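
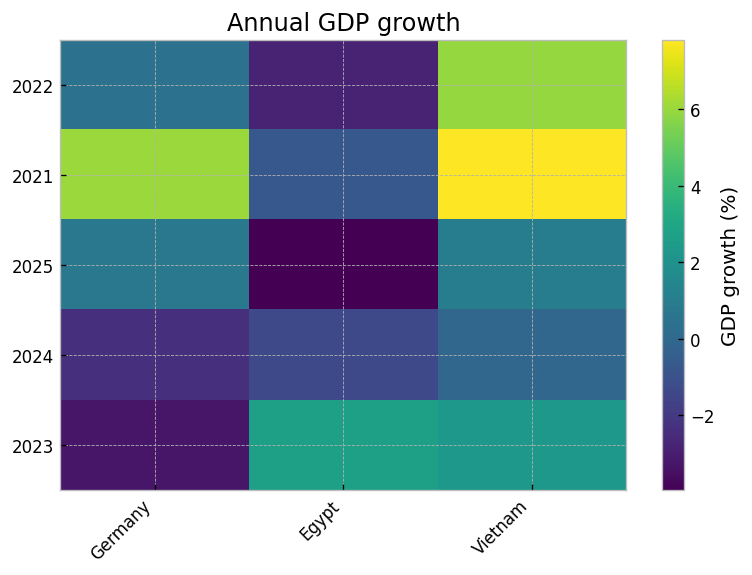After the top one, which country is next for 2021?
Germany

Top 3 for 2021: Vietnam ≈ 8, Germany ≈ 6, Egypt ≈ -1.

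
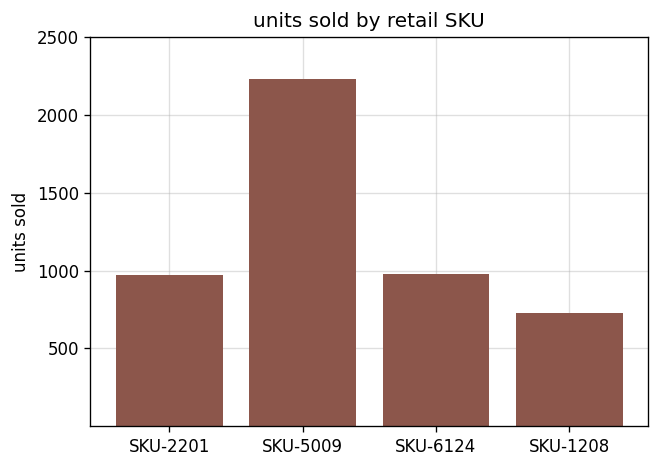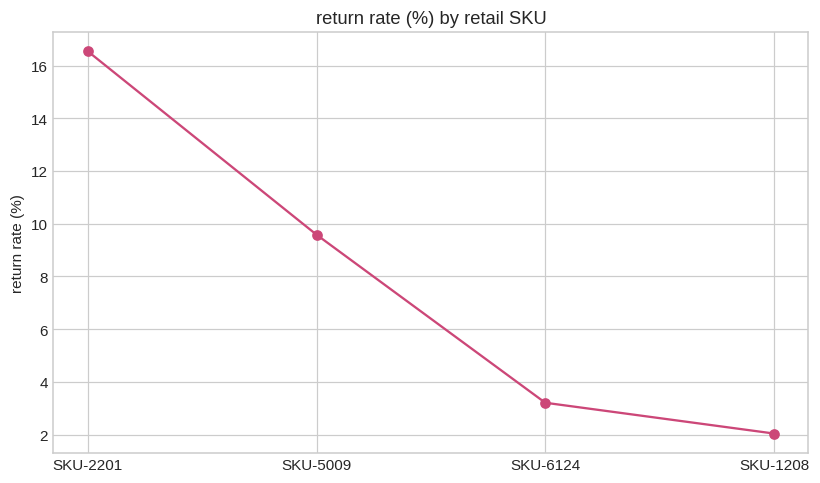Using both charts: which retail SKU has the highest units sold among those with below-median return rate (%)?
Chart 2 median return rate (%) ≈ 6; below-median retail SKUs: SKU-6124, SKU-1208. Among those, SKU-6124 has the highest units sold (≈ 1000).

SKU-6124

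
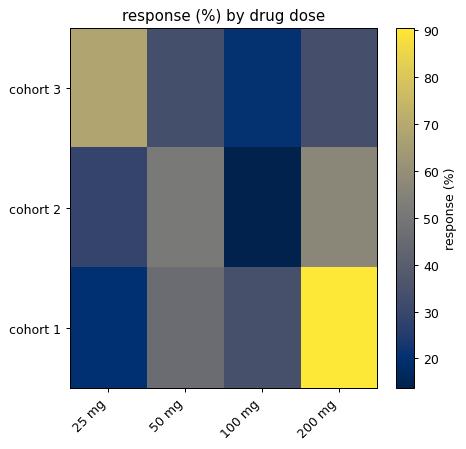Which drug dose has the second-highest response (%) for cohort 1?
Top 3 for cohort 1: 200 mg ≈ 90, 50 mg ≈ 50, 100 mg ≈ 30.

50 mg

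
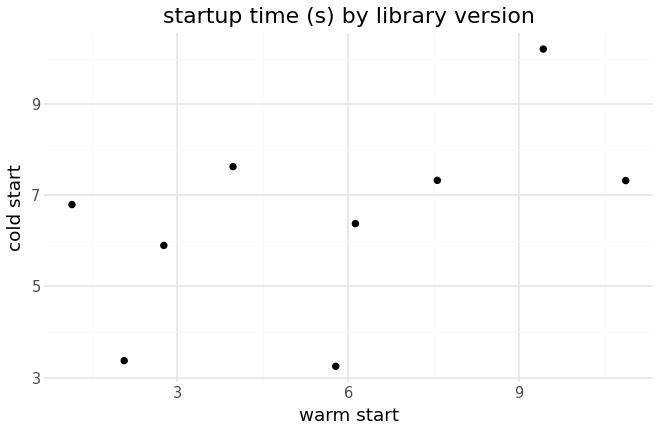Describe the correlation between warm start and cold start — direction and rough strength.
Points are positively correlated; moderate (|r| ≈ 0.5).

positive, moderate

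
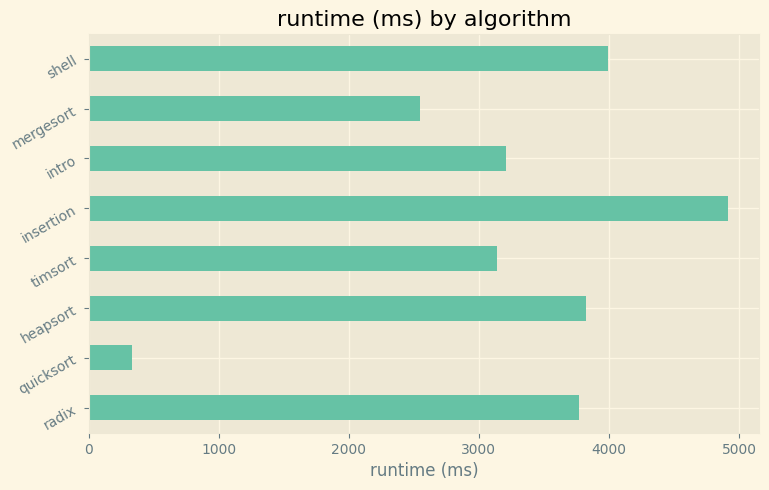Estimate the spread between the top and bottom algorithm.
Max insertion ≈ 5000, min quicksort ≈ 500; range ≈ 4500.

≈ 4500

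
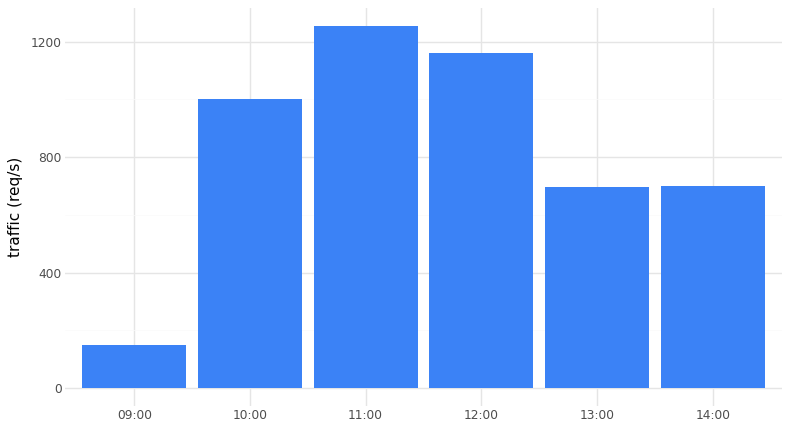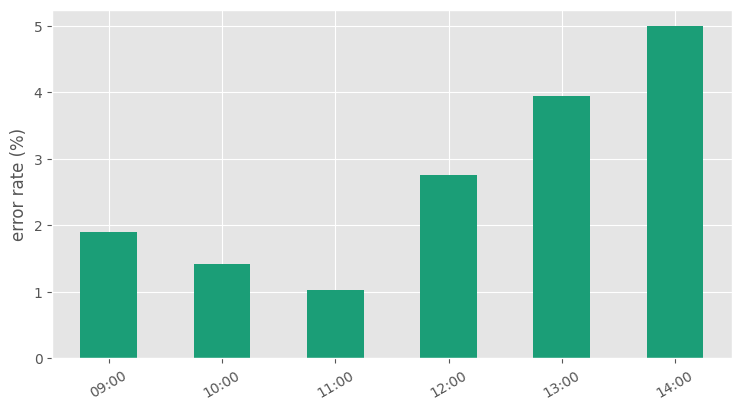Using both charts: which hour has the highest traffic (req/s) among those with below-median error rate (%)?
11:00

Chart 2 median error rate (%) ≈ 2.5; below-median hours: 09:00, 10:00, 11:00. Among those, 11:00 has the highest traffic (req/s) (≈ 1200).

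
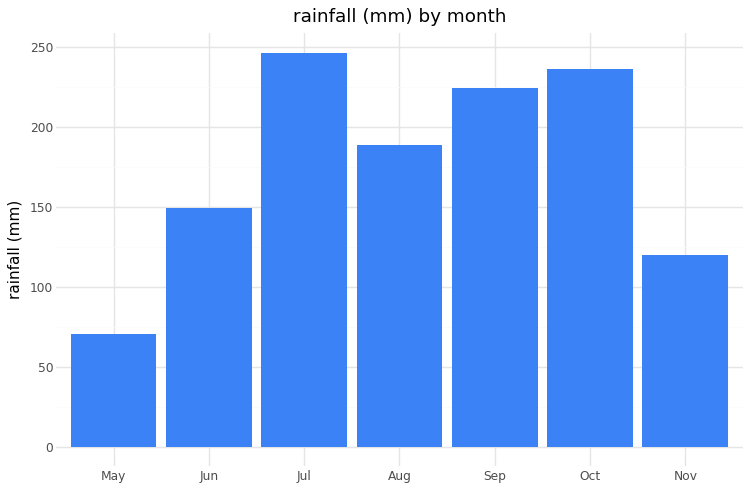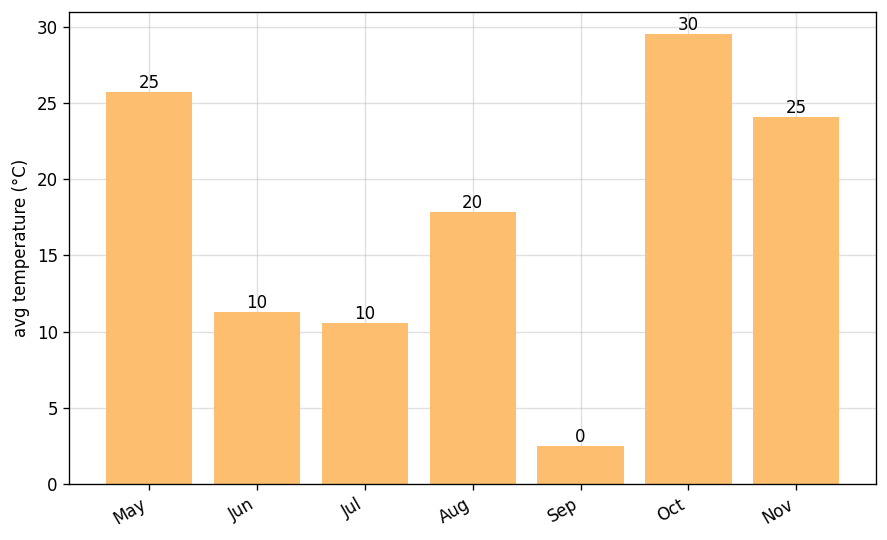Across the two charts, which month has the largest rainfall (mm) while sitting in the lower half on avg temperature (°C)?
Chart 2 median avg temperature (°C) ≈ 20; below-median months: Jun, Jul, Sep. Among those, Jul has the highest rainfall (mm) (≈ 250).

Jul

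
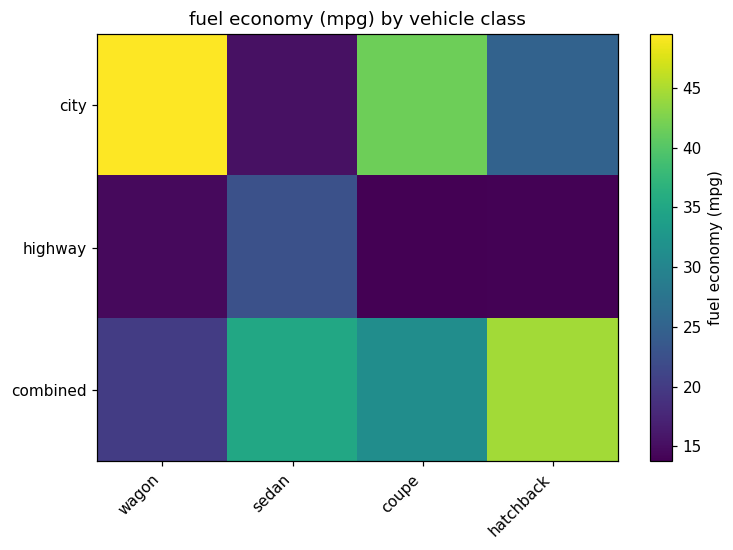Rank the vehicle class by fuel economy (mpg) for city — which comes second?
Top 3 for city: wagon ≈ 50, coupe ≈ 40, hatchback ≈ 25.

coupe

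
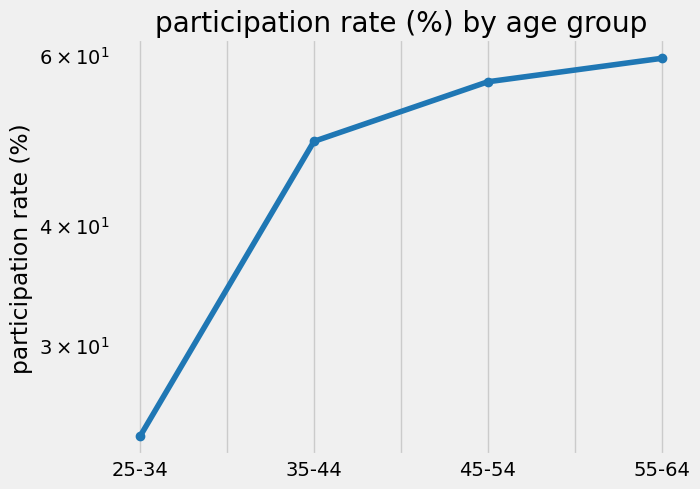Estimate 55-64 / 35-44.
≈ 1.2×

55-64 ≈ 60, 35-44 ≈ 50; 60/50 ≈ 1.2.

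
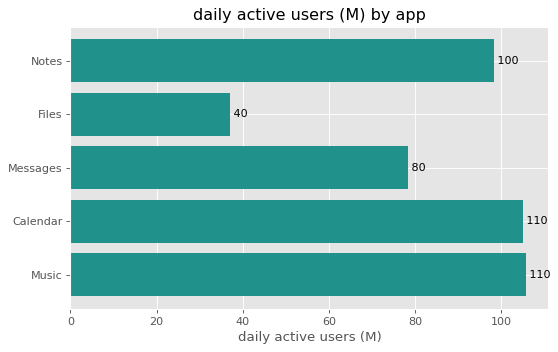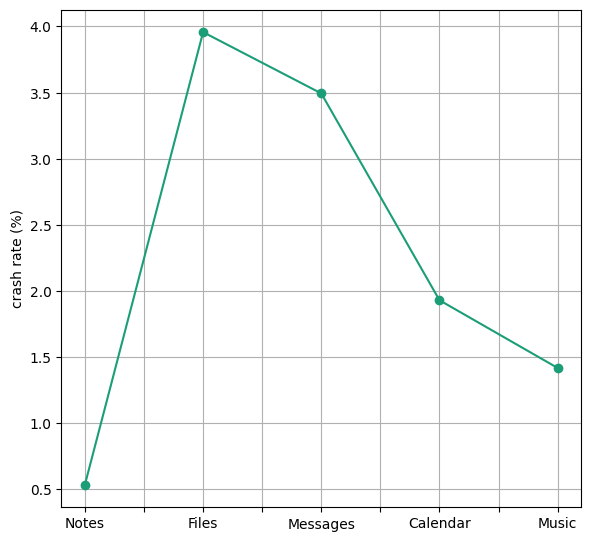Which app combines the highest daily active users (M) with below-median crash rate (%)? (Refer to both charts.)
Music

Chart 2 median crash rate (%) ≈ 2; below-median apps: Notes, Music. Among those, Music has the highest daily active users (M) (≈ 110).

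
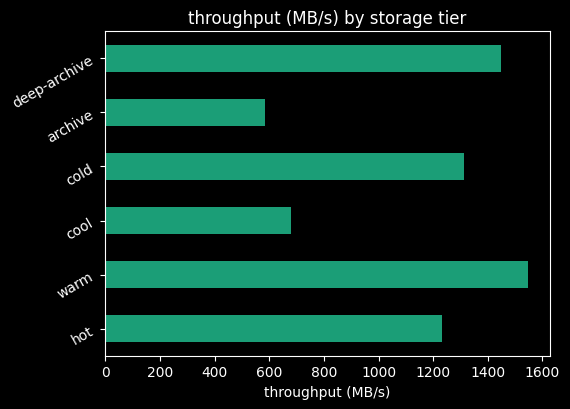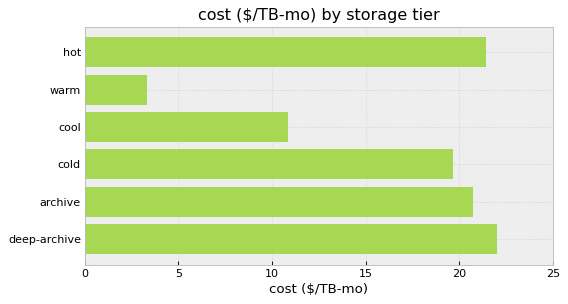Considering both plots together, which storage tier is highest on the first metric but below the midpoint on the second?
warm

Chart 2 median cost ($/TB-mo) ≈ 20; below-median storage tiers: warm, cool, cold. Among those, warm has the highest throughput (MB/s) (≈ 1600).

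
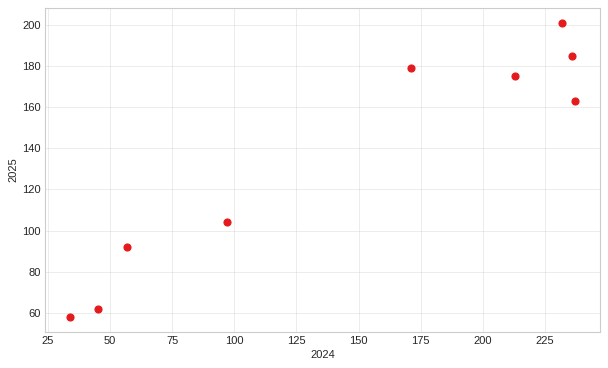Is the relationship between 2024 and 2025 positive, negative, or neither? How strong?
Points are positively correlated; strong (|r| ≈ 1.0).

positive, strong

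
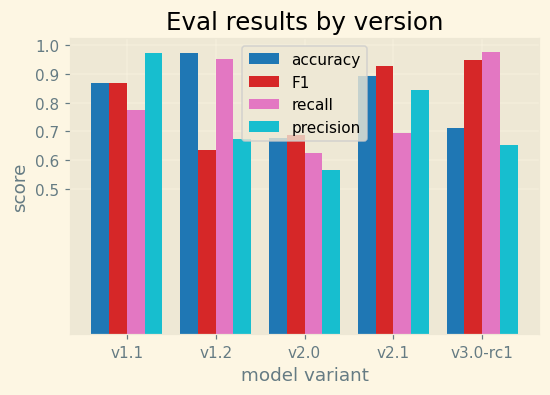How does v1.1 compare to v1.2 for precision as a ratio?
≈ 1.43×

v1.1 ≈ 1.0, v1.2 ≈ 0.7; 1.0/0.7 ≈ 1.43.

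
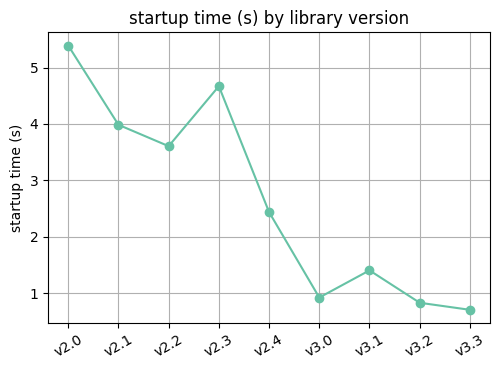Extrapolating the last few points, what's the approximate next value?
Last three: 1.5, 1.0, 0.5 → slope ≈ -0.5/step → next ≈ 0.

≈ 0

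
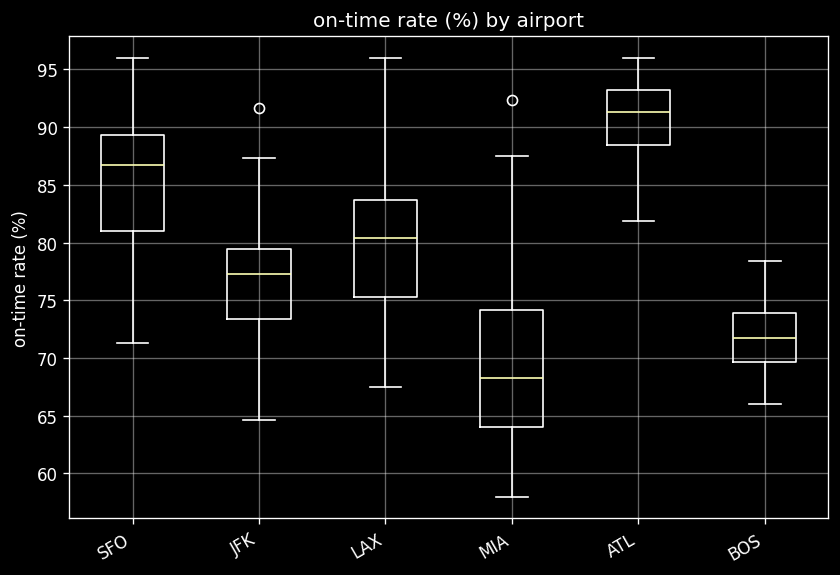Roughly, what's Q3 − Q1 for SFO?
≈ 10

Q3 ≈ 90, Q1 ≈ 80; IQR ≈ 10.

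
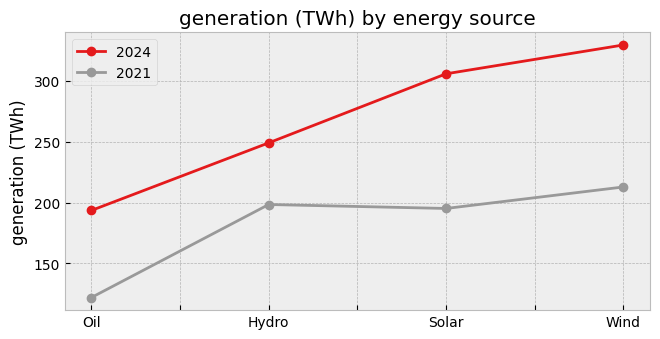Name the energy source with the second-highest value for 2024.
Top 3 for 2024: Wind ≈ 320, Solar ≈ 300, Hydro ≈ 240.

Solar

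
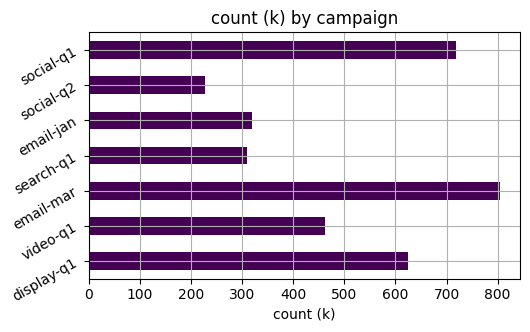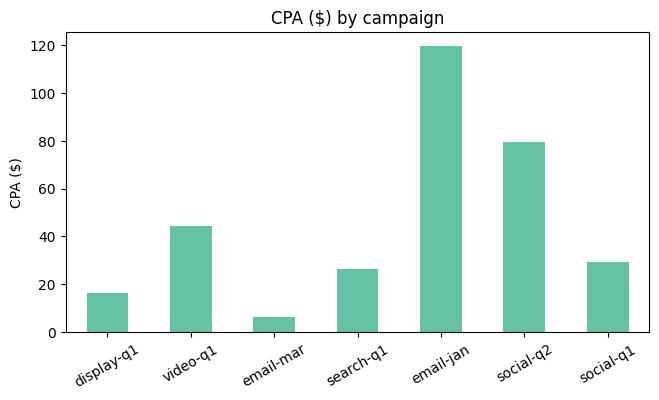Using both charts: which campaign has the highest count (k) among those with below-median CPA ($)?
email-mar

Chart 2 median CPA ($) ≈ 20; below-median campaigns: display-q1, email-mar, search-q1. Among those, email-mar has the highest count (k) (≈ 800).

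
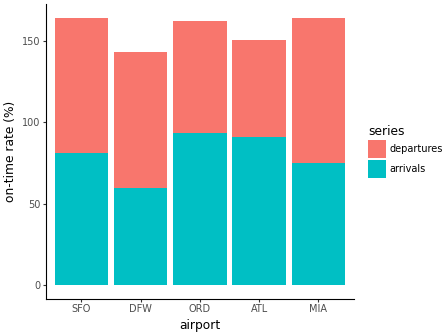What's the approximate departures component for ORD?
departures top ≈ 160, bottom ≈ 100; segment ≈ 60.

≈ 60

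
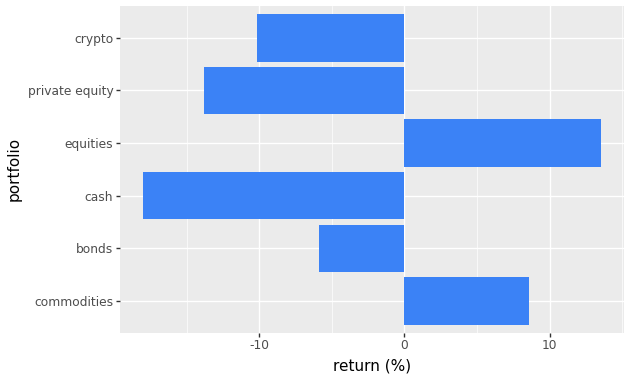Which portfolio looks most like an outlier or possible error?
equities

equities ≈ 15; the rest sit between ≈ -20 and ≈ 10.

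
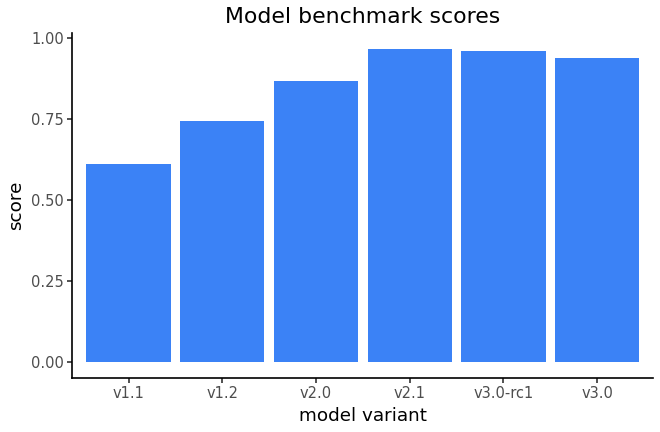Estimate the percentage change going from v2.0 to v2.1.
≈ +11.1%

v2.0 ≈ 0.9, v2.1 ≈ 1.0; (1.0 − 0.9) / 0.9 ≈ +11.1%.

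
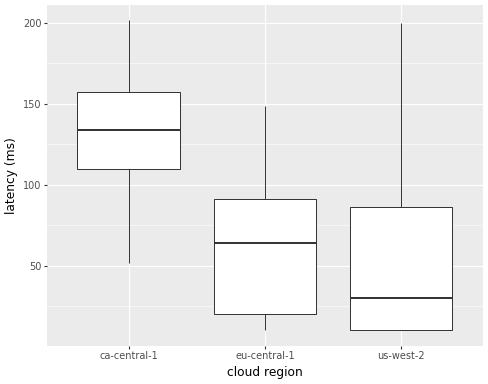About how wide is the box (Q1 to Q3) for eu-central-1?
≈ 70

Q3 ≈ 90, Q1 ≈ 20; IQR ≈ 70.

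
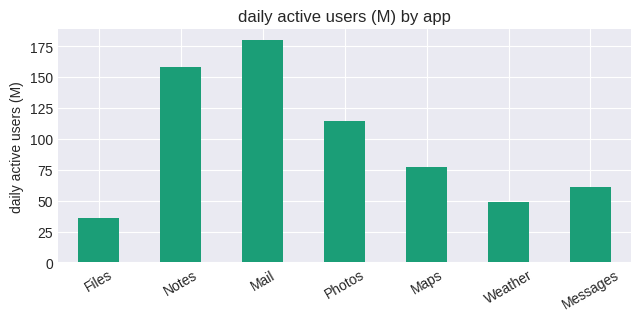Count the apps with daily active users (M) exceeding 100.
Above 100: Notes, Mail, Photos.

3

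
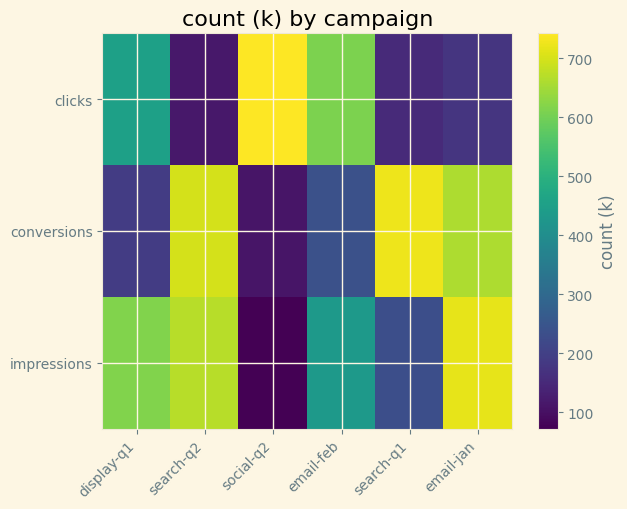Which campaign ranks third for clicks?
Top 4 for clicks: social-q2 ≈ 700, email-feb ≈ 600, display-q1 ≈ 500, email-jan ≈ 200.

display-q1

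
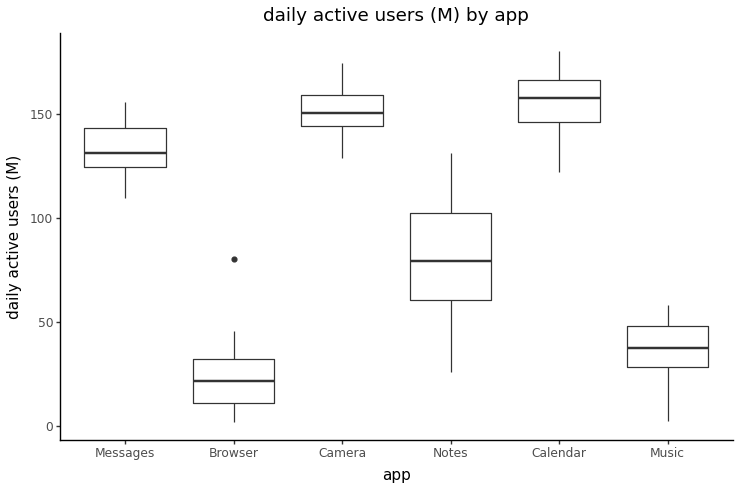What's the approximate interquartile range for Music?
≈ 20

Q3 ≈ 40, Q1 ≈ 20; IQR ≈ 20.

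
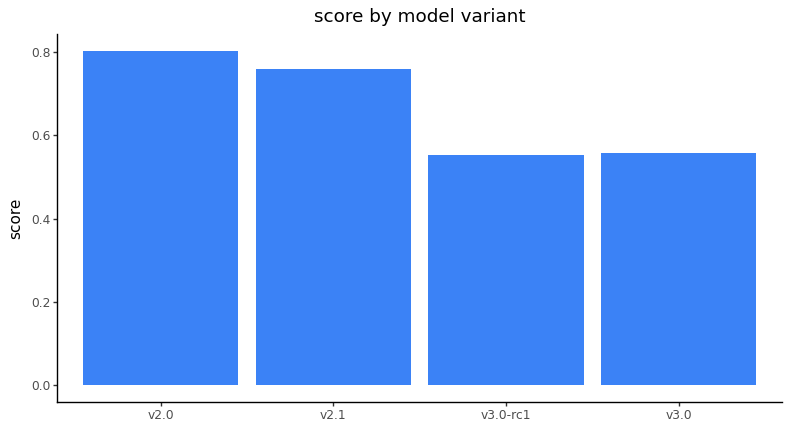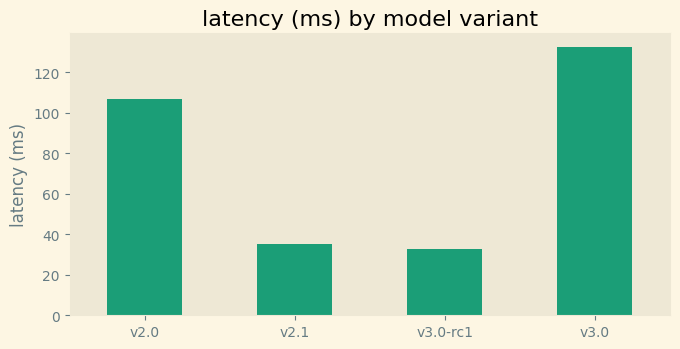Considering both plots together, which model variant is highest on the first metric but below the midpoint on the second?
v2.1

Chart 2 median latency (ms) ≈ 80; below-median model variants: v2.1, v3.0-rc1. Among those, v2.1 has the highest score (≈ 0.8).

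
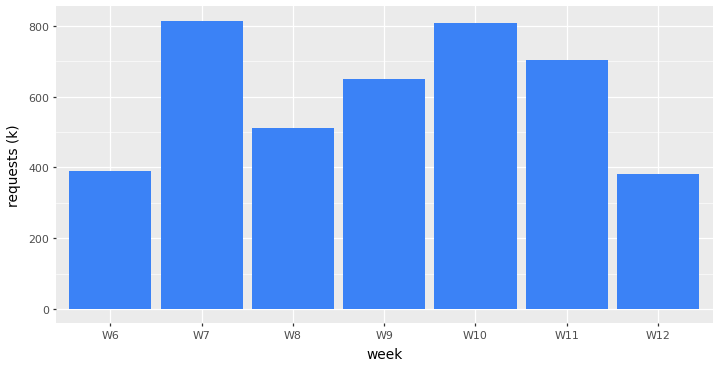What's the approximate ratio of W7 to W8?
W7 ≈ 800, W8 ≈ 500; 800/500 ≈ 1.6.

≈ 1.6×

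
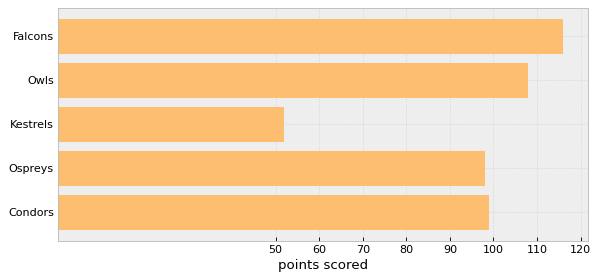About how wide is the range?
≈ 70

Max Falcons ≈ 120, min Kestrels ≈ 50; range ≈ 70.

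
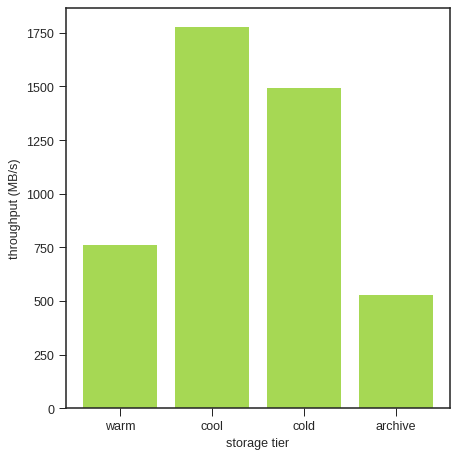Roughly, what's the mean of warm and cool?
(800 + 1800) / 2 ≈ 1300.

≈ 1300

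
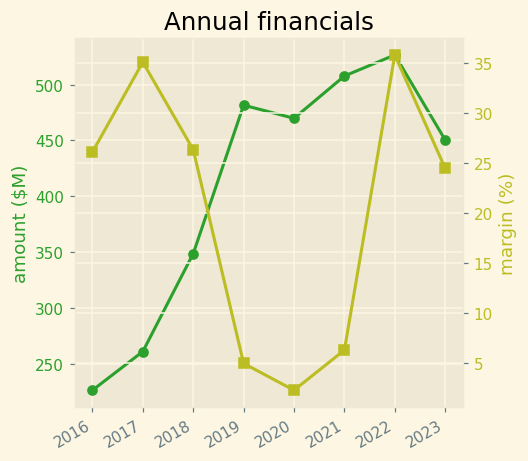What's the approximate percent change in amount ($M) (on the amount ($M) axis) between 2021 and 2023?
≈ -10%

2021 ≈ 500, 2023 ≈ 450; (450 − 500) / 500 ≈ -10%.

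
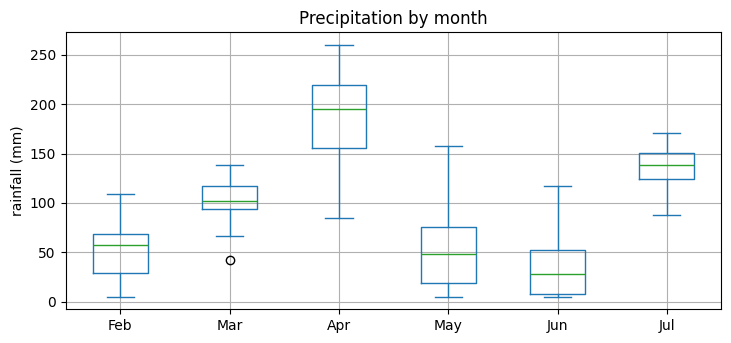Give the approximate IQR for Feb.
≈ 40

Q3 ≈ 60, Q1 ≈ 20; IQR ≈ 40.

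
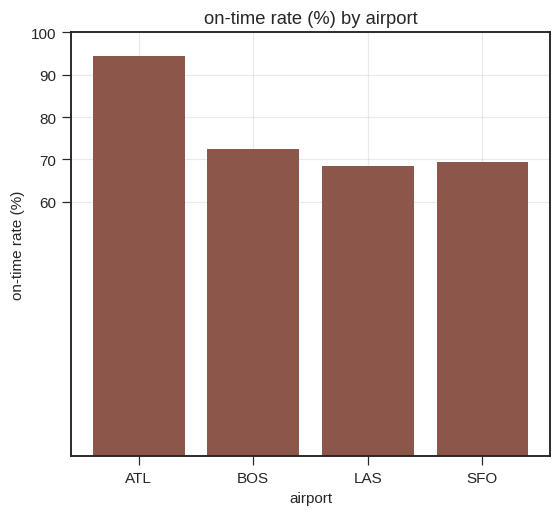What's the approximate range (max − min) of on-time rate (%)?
Max ATL ≈ 90, min LAS ≈ 70; range ≈ 20.

≈ 20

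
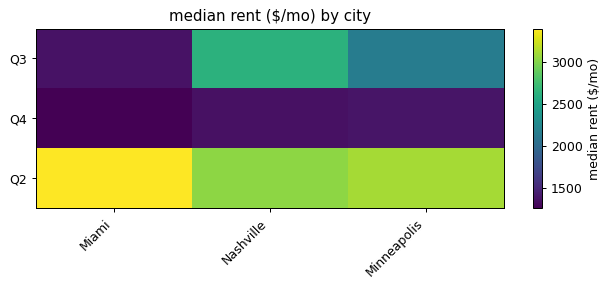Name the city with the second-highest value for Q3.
Top 3 for Q3: Nashville ≈ 2600, Minneapolis ≈ 2200, Miami ≈ 1400.

Minneapolis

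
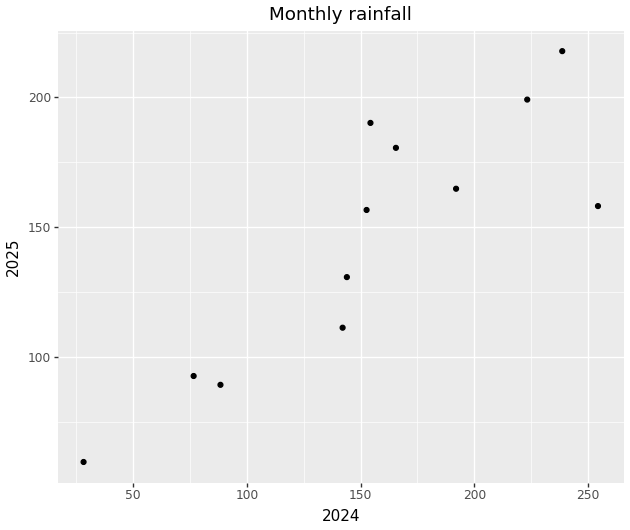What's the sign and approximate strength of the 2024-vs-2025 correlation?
Points are positively correlated; strong (|r| ≈ 0.9).

positive, strong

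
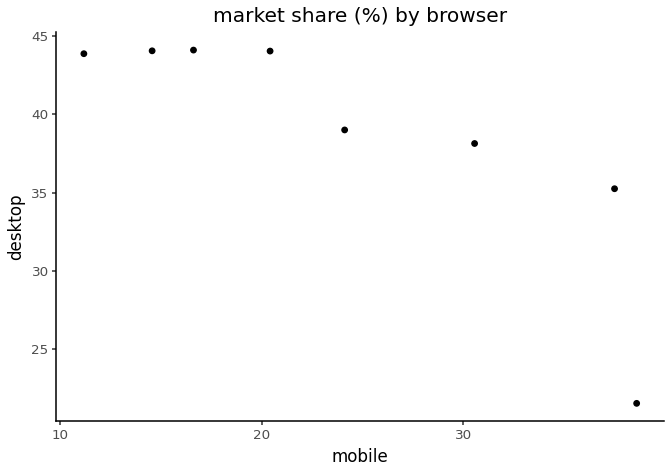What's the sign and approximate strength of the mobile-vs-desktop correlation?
Points are negatively correlated; strong (|r| ≈ 0.8).

negative, strong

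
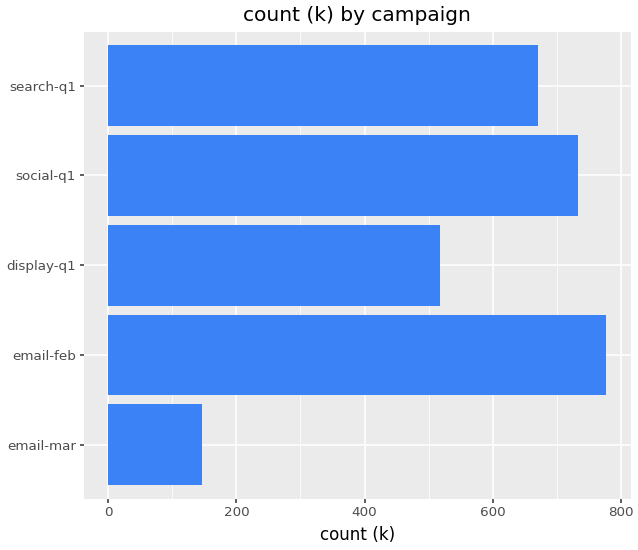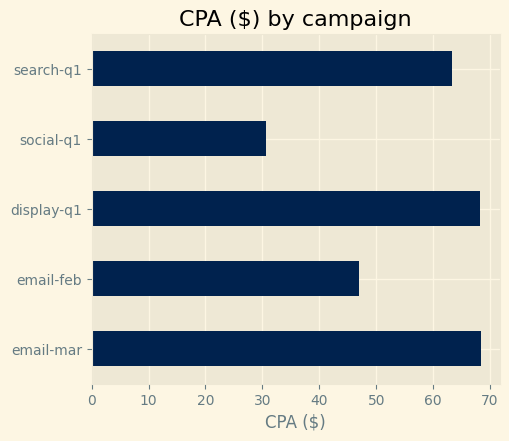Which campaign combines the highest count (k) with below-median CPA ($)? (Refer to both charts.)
Chart 2 median CPA ($) ≈ 60; below-median campaigns: email-feb, social-q1. Among those, email-feb has the highest count (k) (≈ 800).

email-feb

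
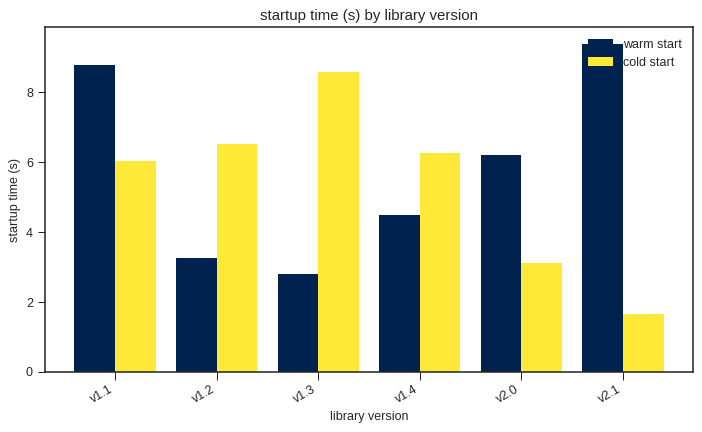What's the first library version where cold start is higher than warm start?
v1.2

v1.1: cold start ≈ 6 vs warm start ≈ 9 (not yet); v1.2: cold start ≈ 7 vs warm start ≈ 3 (first crossover).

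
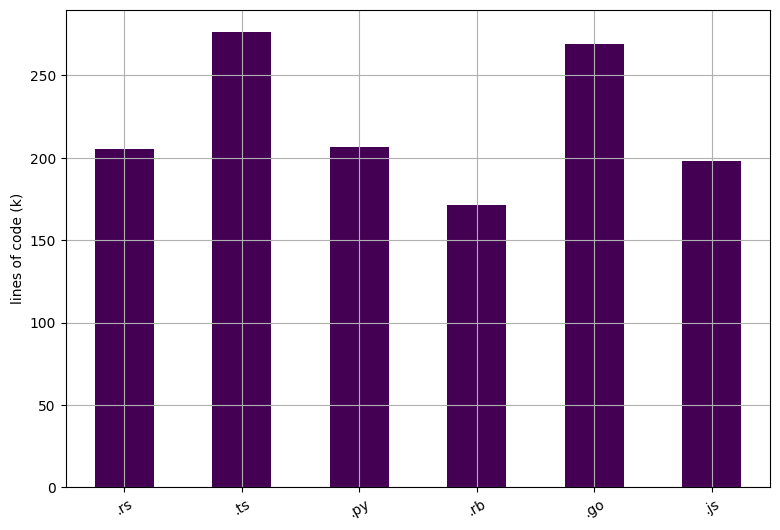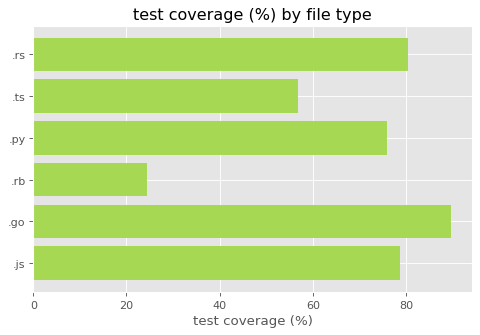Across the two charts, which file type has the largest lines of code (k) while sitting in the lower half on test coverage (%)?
.ts

Chart 2 median test coverage (%) ≈ 80; below-median file types: .ts, .py, .rb. Among those, .ts has the highest lines of code (k) (≈ 300).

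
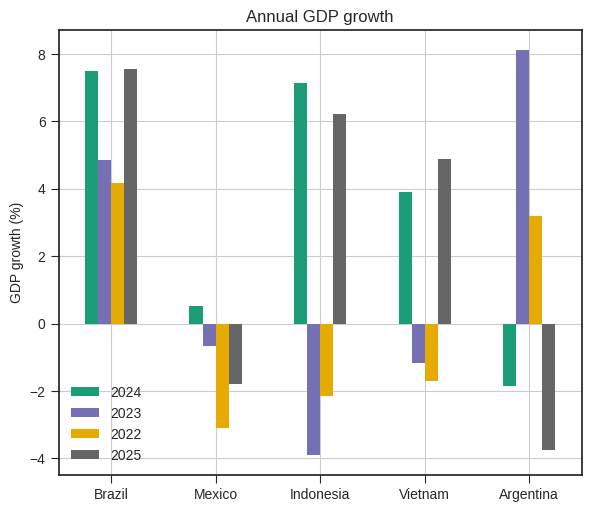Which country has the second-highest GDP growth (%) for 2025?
Top 3 for 2025: Brazil ≈ 8, Indonesia ≈ 6, Vietnam ≈ 5.

Indonesia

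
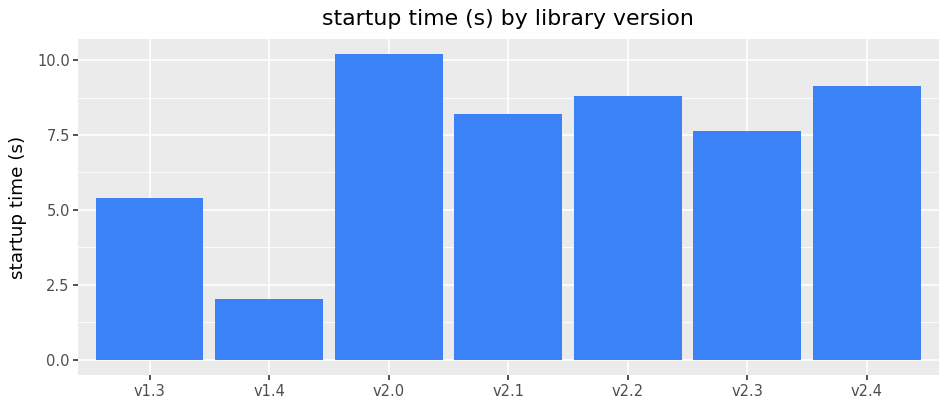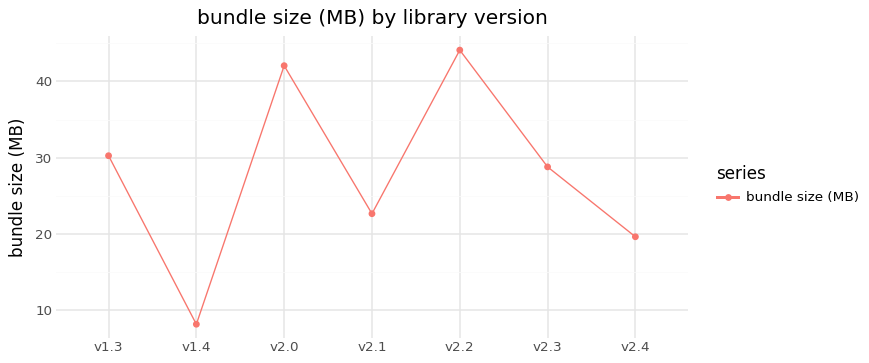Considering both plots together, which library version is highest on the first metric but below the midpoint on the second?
v2.4

Chart 2 median bundle size (MB) ≈ 30; below-median library versions: v1.4, v2.1, v2.4. Among those, v2.4 has the highest startup time (s) (≈ 9).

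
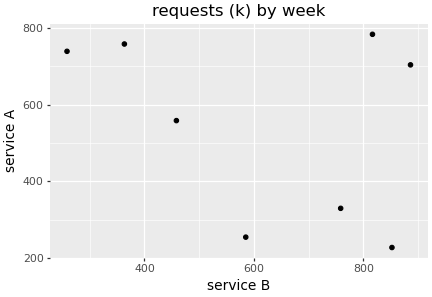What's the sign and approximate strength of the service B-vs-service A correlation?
negative, weak

Points are negatively correlated; weak (|r| ≈ 0.3).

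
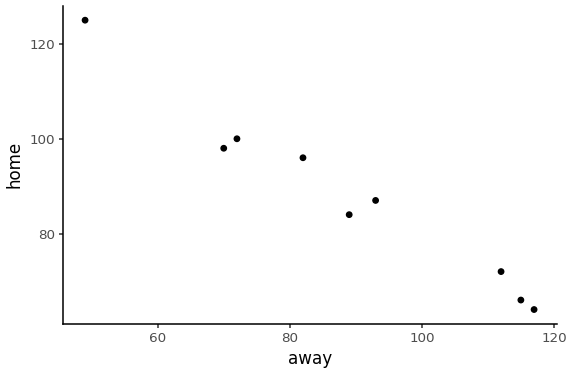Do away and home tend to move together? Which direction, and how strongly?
negative, strong

Points are negatively correlated; strong (|r| ≈ 1.0).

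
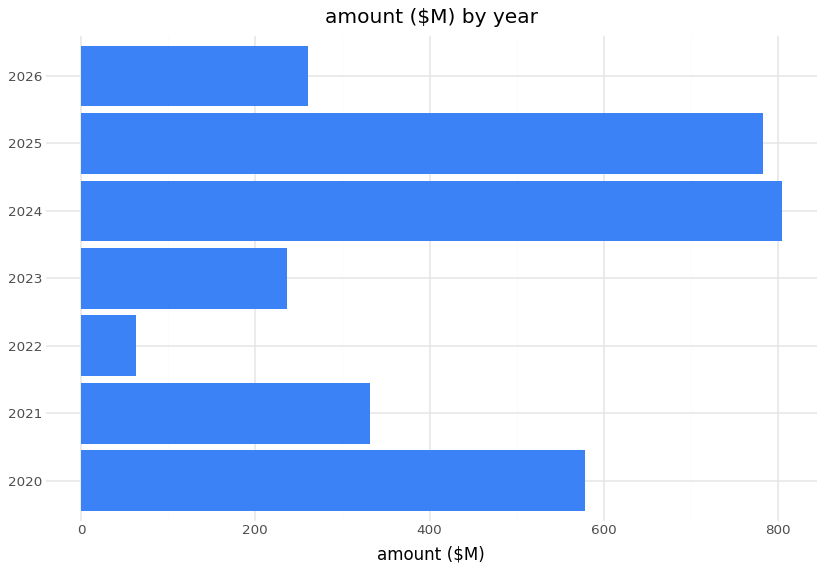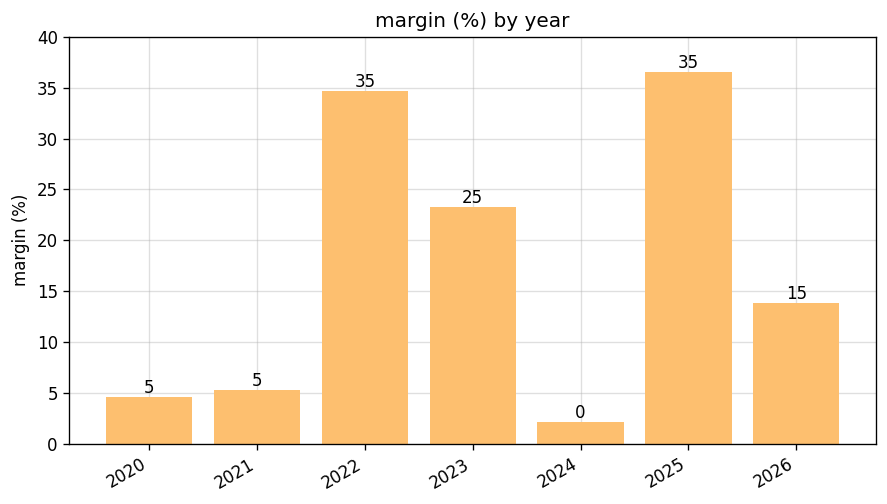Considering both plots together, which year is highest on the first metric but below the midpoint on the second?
2024

Chart 2 median margin (%) ≈ 15; below-median years: 2020, 2021, 2024. Among those, 2024 has the highest amount ($M) (≈ 800).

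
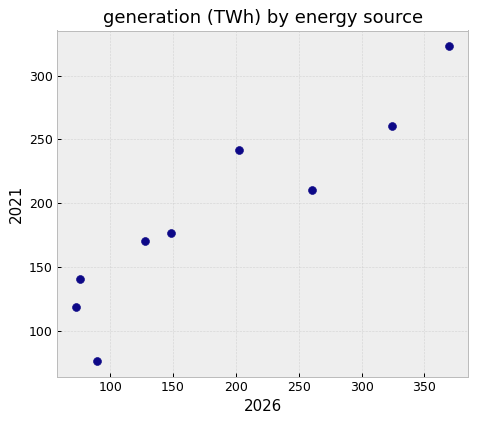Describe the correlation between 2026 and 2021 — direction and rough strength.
Points are positively correlated; strong (|r| ≈ 0.9).

positive, strong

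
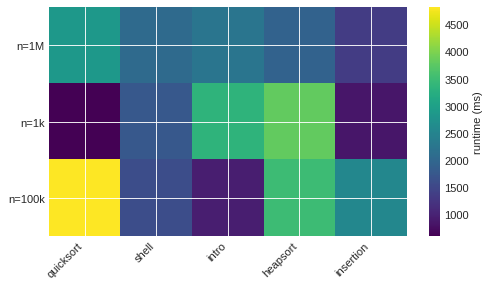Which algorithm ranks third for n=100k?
Top 4 for n=100k: quicksort ≈ 5000, heapsort ≈ 3500, insertion ≈ 2500, shell ≈ 1500.

insertion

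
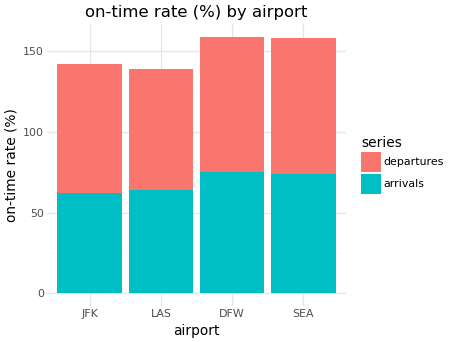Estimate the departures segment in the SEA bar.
departures top ≈ 160, bottom ≈ 80; segment ≈ 80.

≈ 80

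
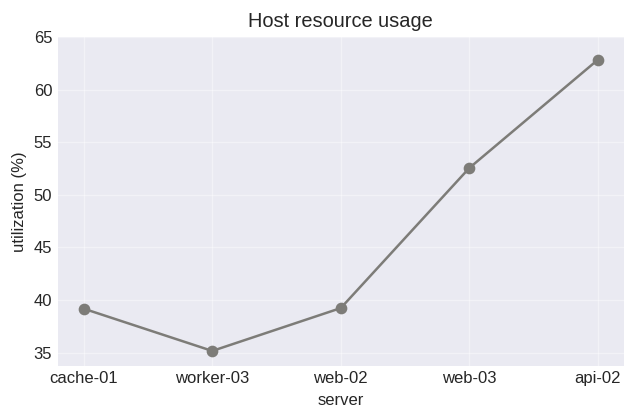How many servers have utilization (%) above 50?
2

Above 50: web-03, api-02.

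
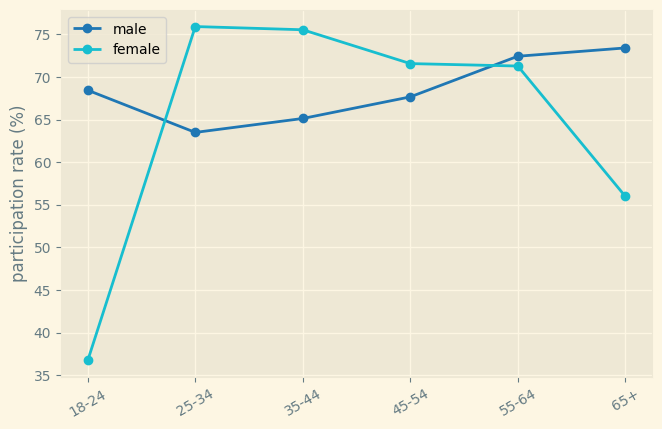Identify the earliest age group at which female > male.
25-34

18-24: female ≈ 35 vs male ≈ 70 (not yet); 25-34: female ≈ 75 vs male ≈ 65 (first crossover).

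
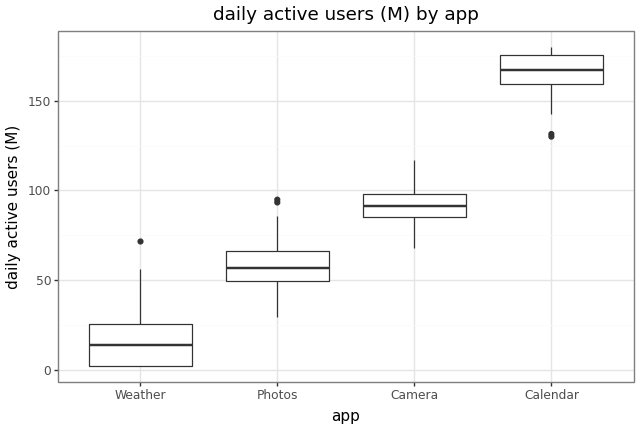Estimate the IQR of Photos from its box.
≈ 20

Q3 ≈ 60, Q1 ≈ 40; IQR ≈ 20.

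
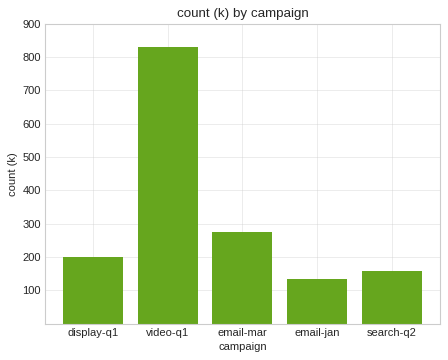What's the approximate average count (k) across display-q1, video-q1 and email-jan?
≈ 367

(200 + 800 + 100) / 3 ≈ 367.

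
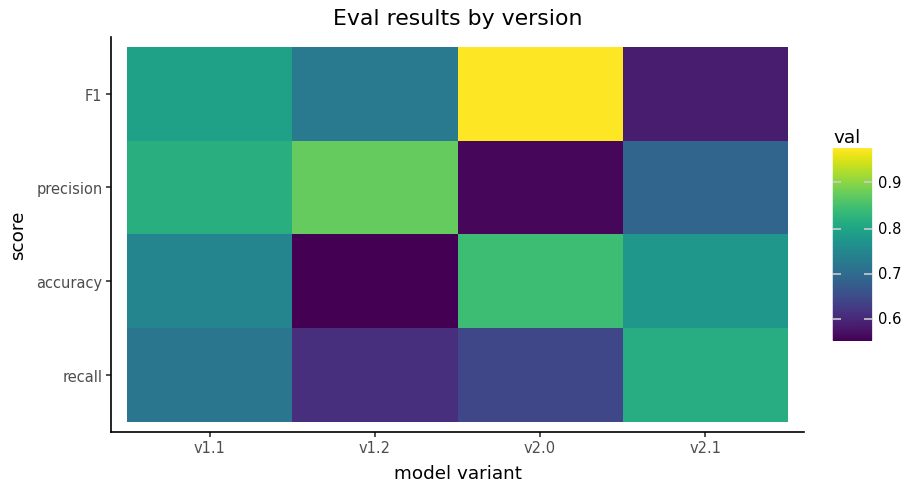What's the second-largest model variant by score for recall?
v1.1

Top 3 for recall: v2.1 ≈ 0.80, v1.1 ≈ 0.70, v2.0 ≈ 0.65.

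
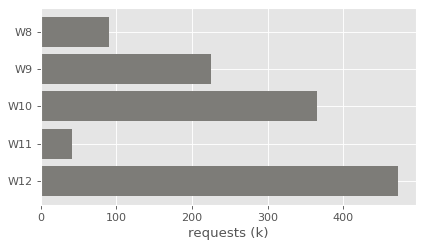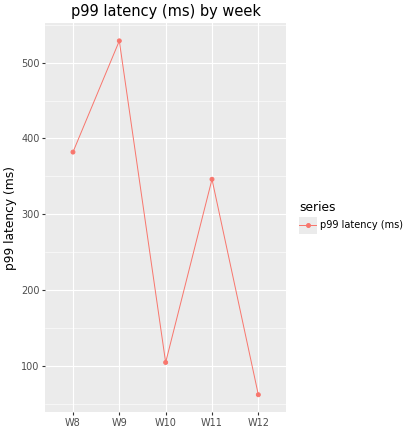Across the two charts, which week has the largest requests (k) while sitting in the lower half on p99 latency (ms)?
Chart 2 median p99 latency (ms) ≈ 350; below-median weeks: W10, W12. Among those, W12 has the highest requests (k) (≈ 450).

W12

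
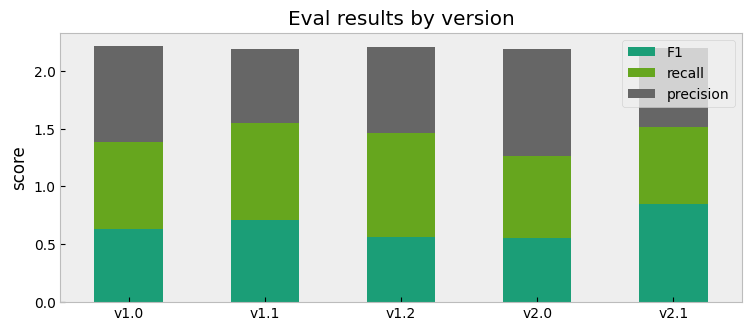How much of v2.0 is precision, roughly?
≈ 1.0

precision top ≈ 2.2, bottom ≈ 1.2; segment ≈ 1.0.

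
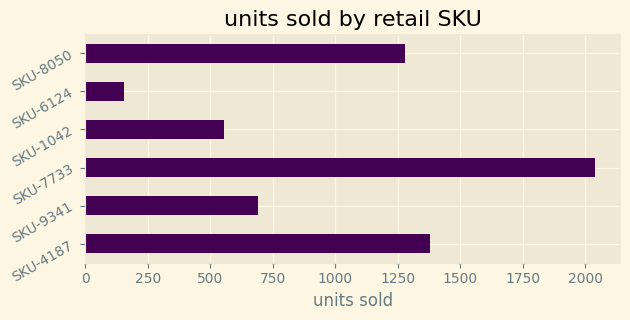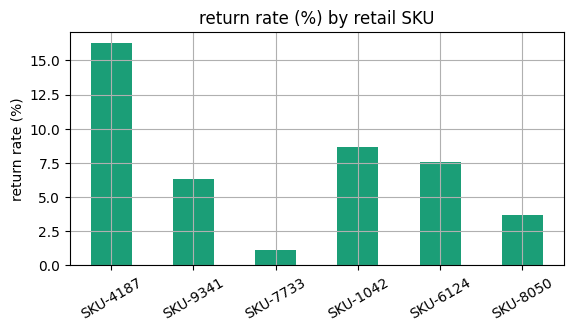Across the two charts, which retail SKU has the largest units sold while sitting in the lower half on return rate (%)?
SKU-7733

Chart 2 median return rate (%) ≈ 6; below-median retail SKUs: SKU-9341, SKU-7733, SKU-8050. Among those, SKU-7733 has the highest units sold (≈ 2000).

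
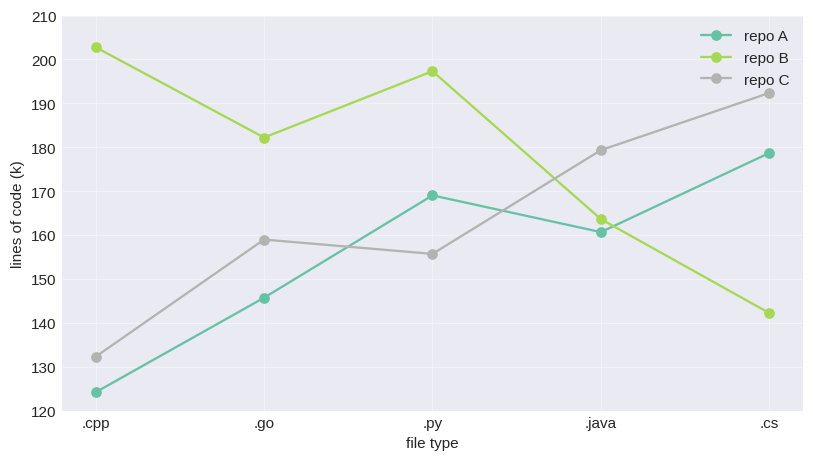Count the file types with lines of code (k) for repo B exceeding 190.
Above 190: .cpp, .py.

2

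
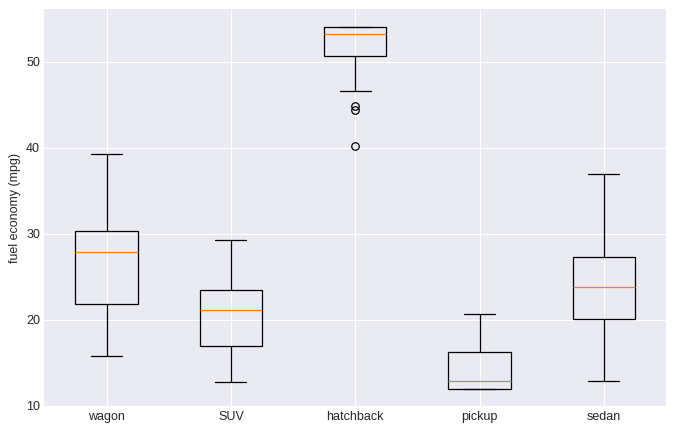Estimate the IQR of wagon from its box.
Q3 ≈ 30, Q1 ≈ 20; IQR ≈ 10.

≈ 10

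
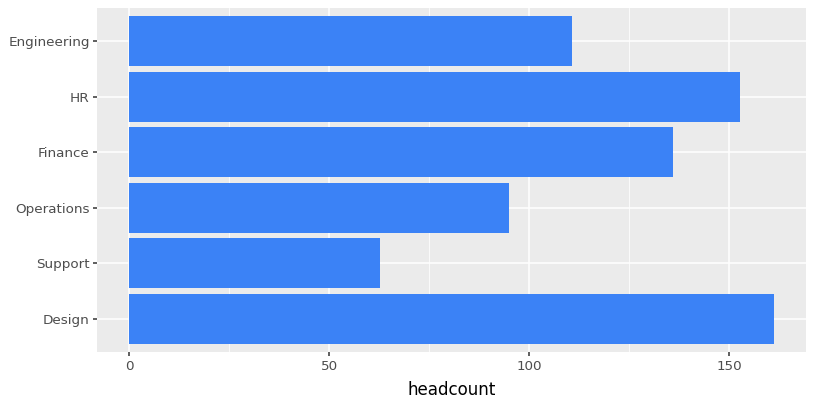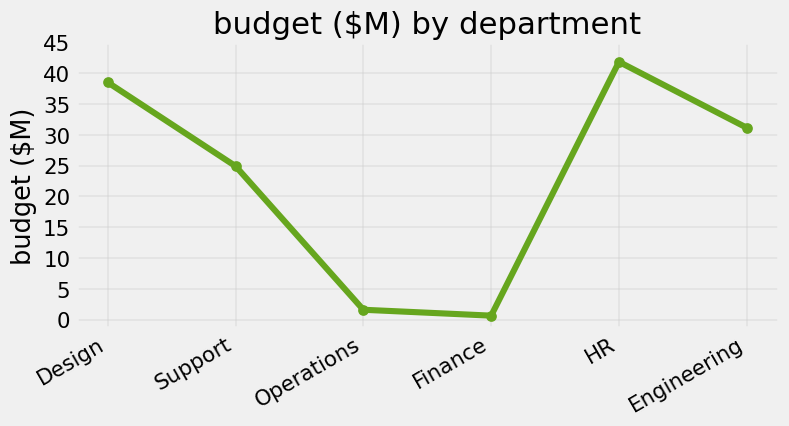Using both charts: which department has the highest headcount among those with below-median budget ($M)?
Finance

Chart 2 median budget ($M) ≈ 30; below-median departments: Support, Operations, Finance. Among those, Finance has the highest headcount (≈ 140).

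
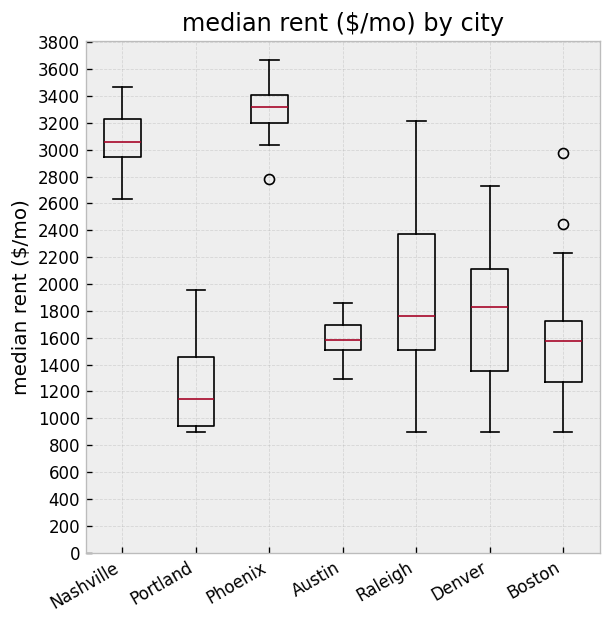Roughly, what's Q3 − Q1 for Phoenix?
≈ 200

Q3 ≈ 3400, Q1 ≈ 3200; IQR ≈ 200.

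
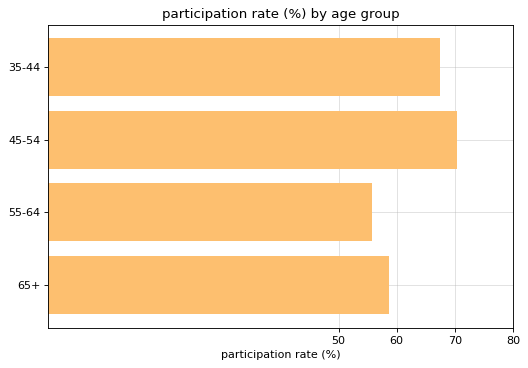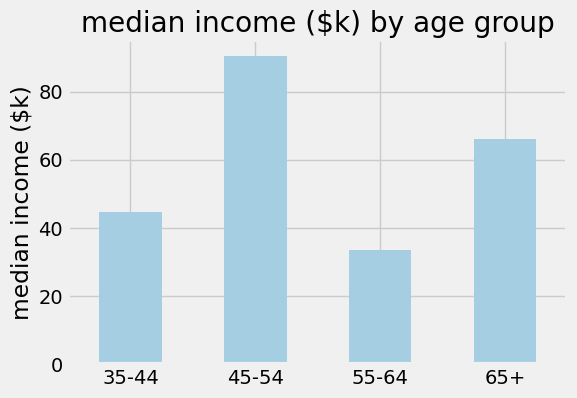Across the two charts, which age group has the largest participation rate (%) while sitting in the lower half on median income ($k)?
35-44

Chart 2 median median income ($k) ≈ 60; below-median age groups: 35-44, 55-64. Among those, 35-44 has the highest participation rate (%) (≈ 70).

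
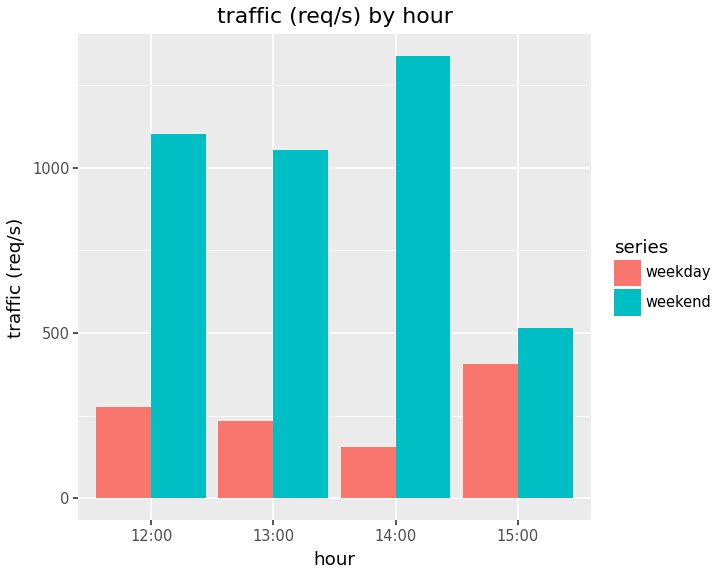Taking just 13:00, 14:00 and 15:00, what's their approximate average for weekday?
≈ 267

(200 + 200 + 400) / 3 ≈ 267.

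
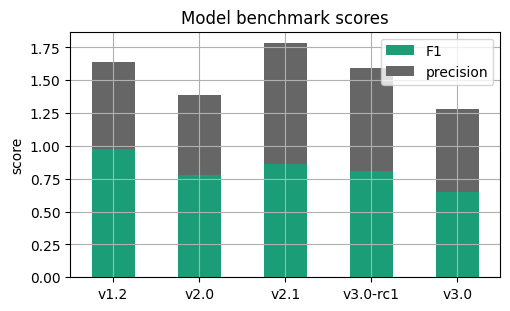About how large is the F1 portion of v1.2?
≈ 1.0

F1 top ≈ 1.0, bottom ≈ 0.0; segment ≈ 1.0.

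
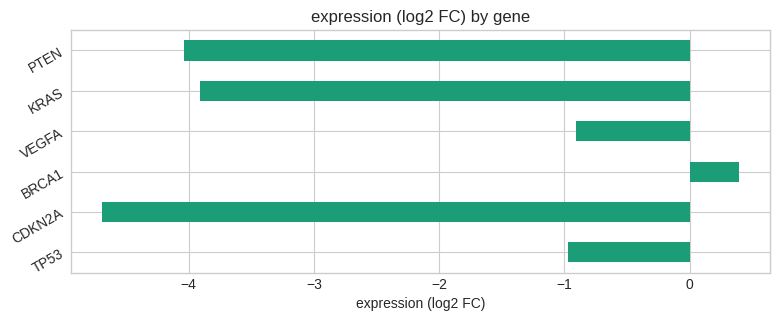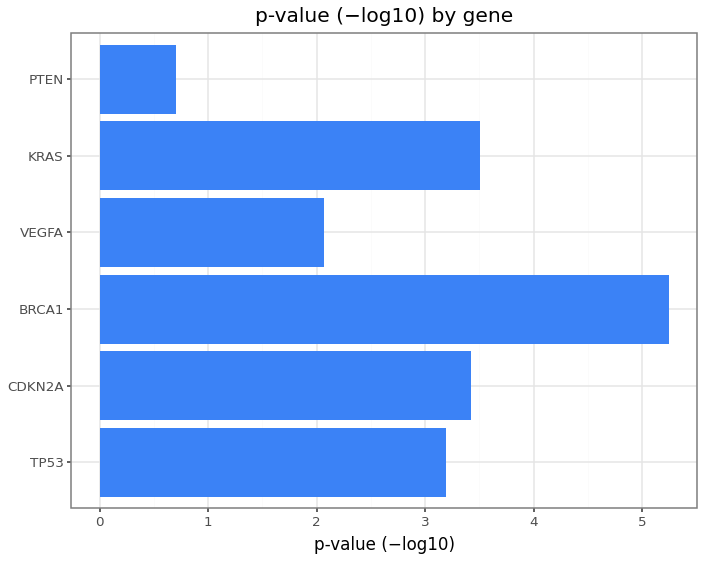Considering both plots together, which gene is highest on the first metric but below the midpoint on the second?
VEGFA

Chart 2 median p-value (−log10) ≈ 3.5; below-median genes: TP53, VEGFA, PTEN. Among those, VEGFA has the highest expression (log2 FC) (≈ -0.9).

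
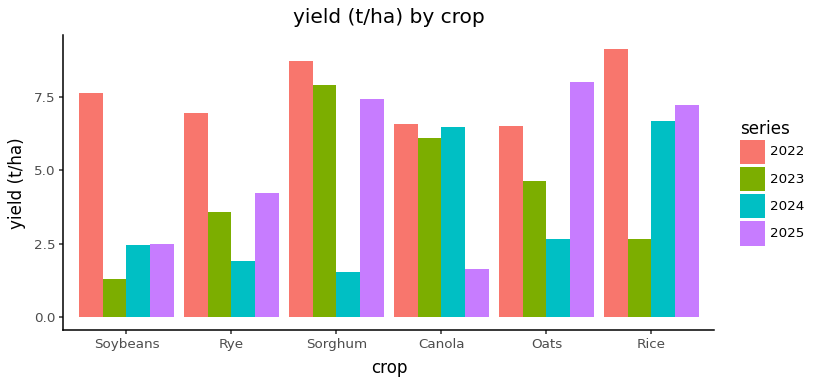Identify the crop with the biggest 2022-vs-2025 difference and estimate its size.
Soybeans: 2022 ≈ 8, 2025 ≈ 2 → gap ≈ 6. Next-largest (Canola) is only ≈ 5.

Soybeans, ≈ 6 t/ha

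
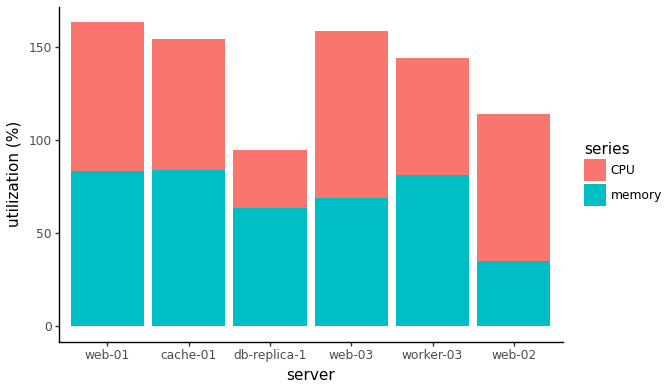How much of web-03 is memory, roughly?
memory top ≈ 60, bottom ≈ 0; segment ≈ 60.

≈ 60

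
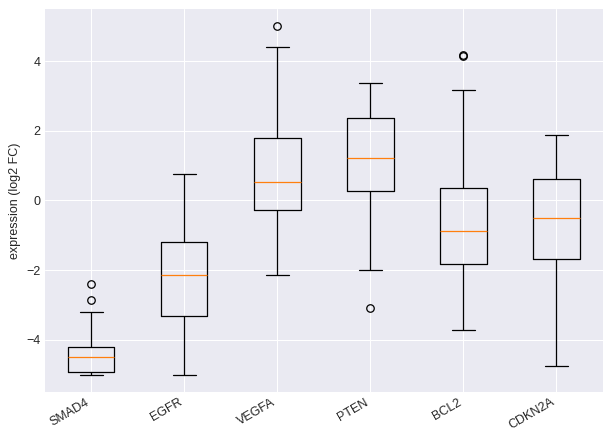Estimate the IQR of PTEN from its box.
≈ 2.0

Q3 ≈ 2.5, Q1 ≈ 0.5; IQR ≈ 2.0.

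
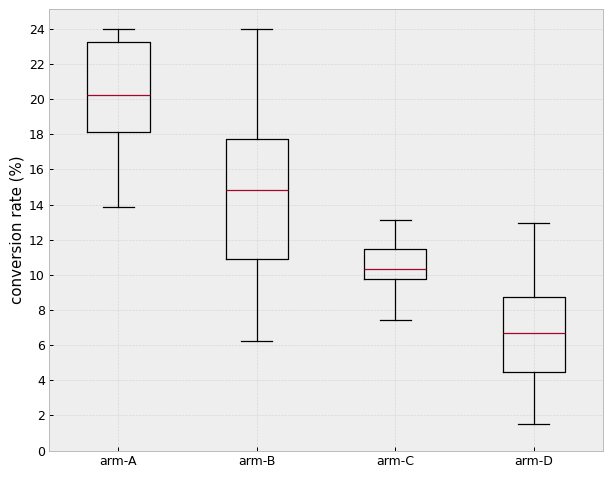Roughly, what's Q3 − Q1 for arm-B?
Q3 ≈ 18, Q1 ≈ 10; IQR ≈ 8.

≈ 8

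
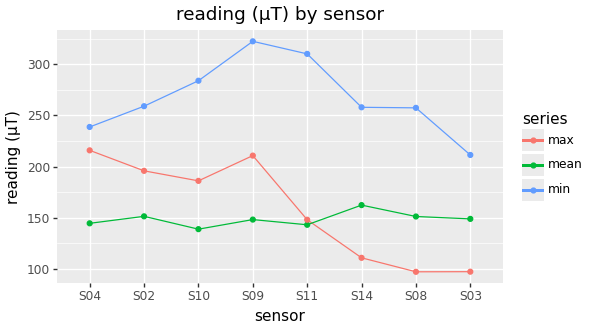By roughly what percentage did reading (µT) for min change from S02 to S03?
≈ -15.4%

S02 ≈ 260, S03 ≈ 220; (220 − 260) / 260 ≈ -15.4%.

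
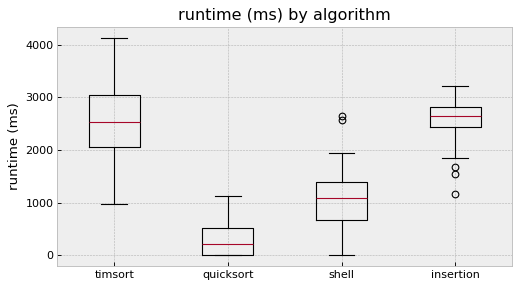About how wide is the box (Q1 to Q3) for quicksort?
≈ 600

Q3 ≈ 600, Q1 ≈ 0; IQR ≈ 600.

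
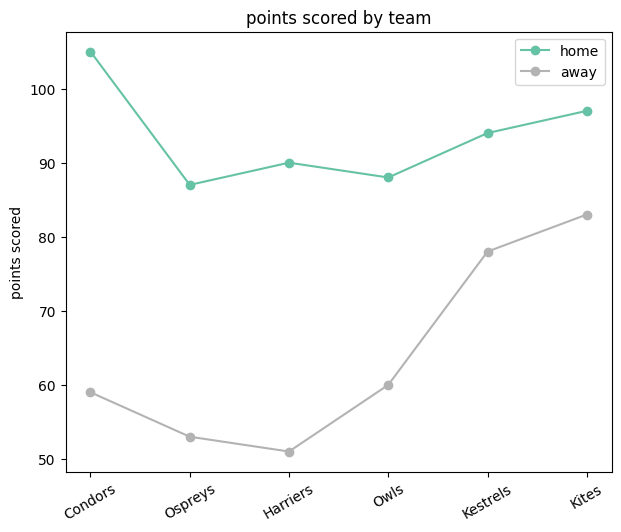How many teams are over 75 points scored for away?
2

Above 75: Kestrels, Kites.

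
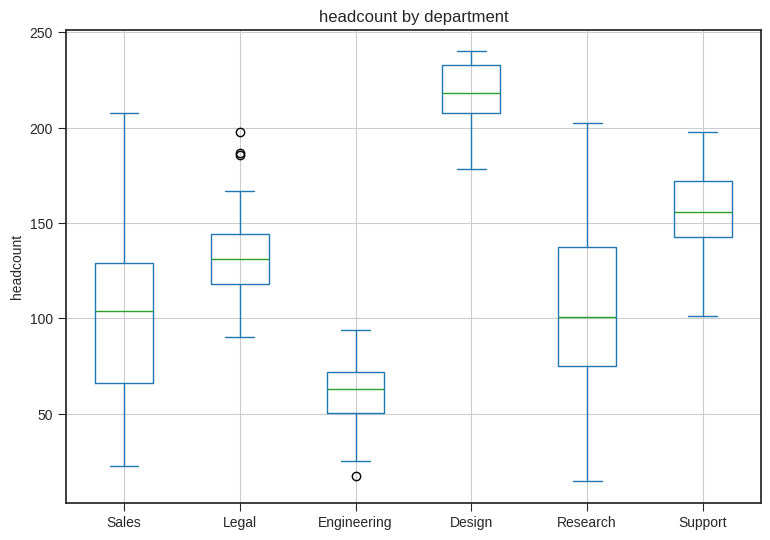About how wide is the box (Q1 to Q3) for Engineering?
≈ 20

Q3 ≈ 80, Q1 ≈ 60; IQR ≈ 20.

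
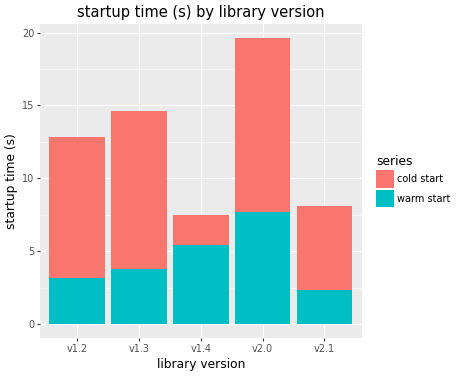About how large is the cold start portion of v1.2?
cold start top ≈ 12, bottom ≈ 4; segment ≈ 8.

≈ 8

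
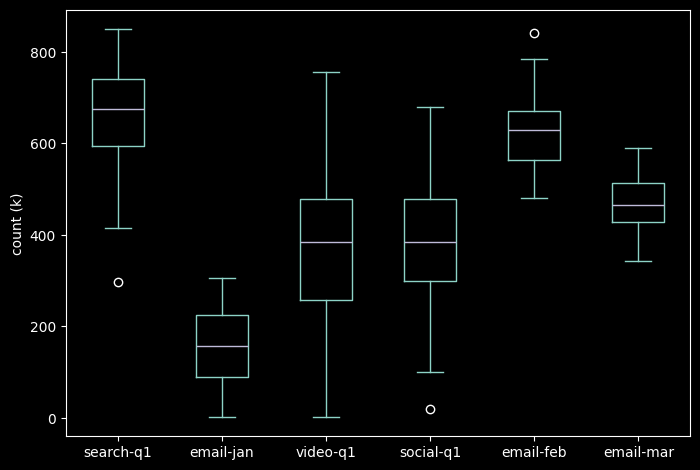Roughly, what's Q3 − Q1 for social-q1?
Q3 ≈ 500, Q1 ≈ 300; IQR ≈ 200.

≈ 200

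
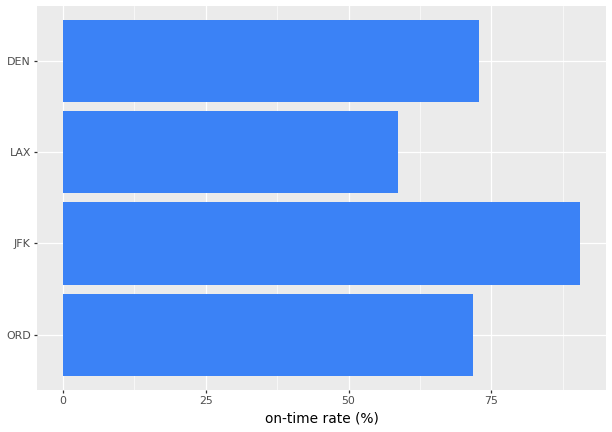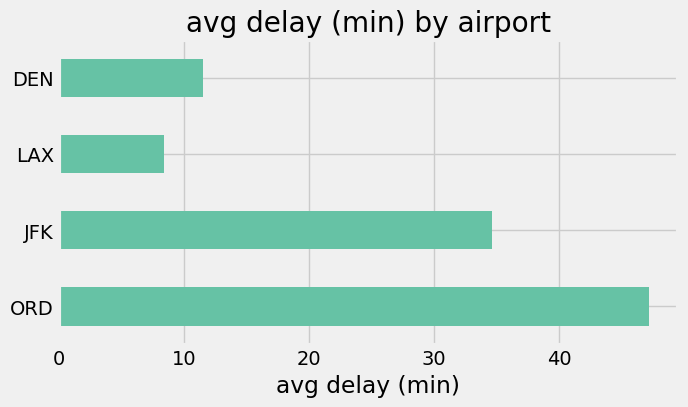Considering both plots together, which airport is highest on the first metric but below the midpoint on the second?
Chart 2 median avg delay (min) ≈ 25; below-median airports: LAX, DEN. Among those, DEN has the highest on-time rate (%) (≈ 70).

DEN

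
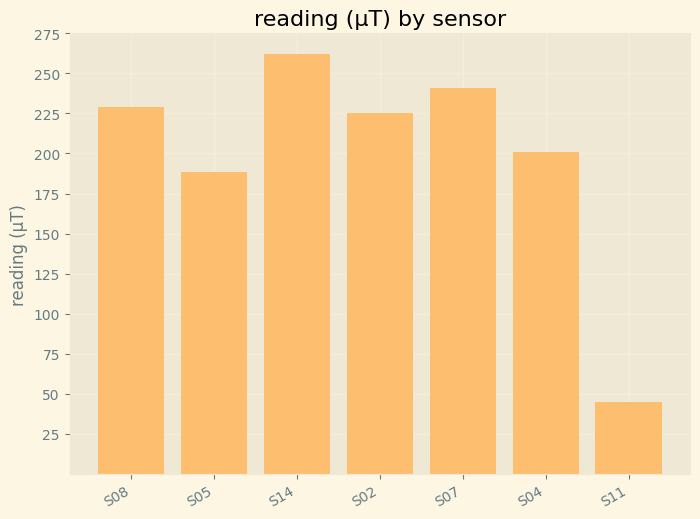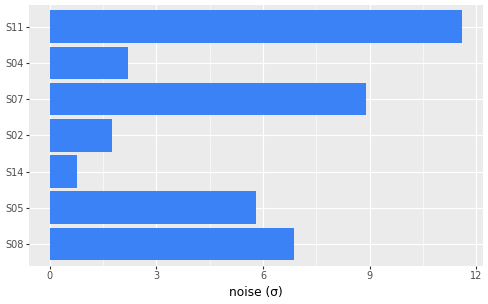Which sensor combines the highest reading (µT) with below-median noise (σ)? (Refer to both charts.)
Chart 2 median noise (σ) ≈ 6; below-median sensors: S14, S02, S04. Among those, S14 has the highest reading (µT) (≈ 250).

S14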